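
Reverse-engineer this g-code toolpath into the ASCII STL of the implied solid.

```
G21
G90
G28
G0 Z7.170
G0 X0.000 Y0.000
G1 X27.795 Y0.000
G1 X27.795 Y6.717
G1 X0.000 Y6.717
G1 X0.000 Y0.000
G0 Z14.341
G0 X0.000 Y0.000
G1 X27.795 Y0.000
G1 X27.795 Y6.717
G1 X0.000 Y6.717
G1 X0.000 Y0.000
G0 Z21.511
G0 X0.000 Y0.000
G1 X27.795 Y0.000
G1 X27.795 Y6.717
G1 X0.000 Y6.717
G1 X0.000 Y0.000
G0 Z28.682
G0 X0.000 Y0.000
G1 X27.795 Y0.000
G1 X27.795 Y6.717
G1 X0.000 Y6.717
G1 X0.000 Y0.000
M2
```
solid part
  facet normal 0.0000 0.0000 -1.0000
    outer loop
      vertex 27.795 6.717 0.000
      vertex 27.795 0.000 0.000
      vertex 0.000 0.000 0.000
    endloop
  endfacet
  facet normal 0.0000 0.0000 -1.0000
    outer loop
      vertex 0.000 6.717 0.000
      vertex 27.795 6.717 0.000
      vertex 0.000 0.000 0.000
    endloop
  endfacet
  facet normal 0.0000 0.0000 1.0000
    outer loop
      vertex 0.000 0.000 28.682
      vertex 27.795 0.000 28.682
      vertex 27.795 6.717 28.682
    endloop
  endfacet
  facet normal 0.0000 0.0000 1.0000
    outer loop
      vertex 0.000 0.000 28.682
      vertex 27.795 6.717 28.682
      vertex 0.000 6.717 28.682
    endloop
  endfacet
  facet normal 0.0000 -1.0000 0.0000
    outer loop
      vertex 0.000 0.000 0.000
      vertex 27.795 0.000 0.000
      vertex 27.795 0.000 28.682
    endloop
  endfacet
  facet normal 0.0000 -1.0000 0.0000
    outer loop
      vertex 0.000 0.000 0.000
      vertex 27.795 0.000 28.682
      vertex 0.000 0.000 28.682
    endloop
  endfacet
  facet normal 0.0000 1.0000 0.0000
    outer loop
      vertex 27.795 6.717 28.682
      vertex 27.795 6.717 0.000
      vertex 0.000 6.717 0.000
    endloop
  endfacet
  facet normal 0.0000 1.0000 0.0000
    outer loop
      vertex 0.000 6.717 28.682
      vertex 27.795 6.717 28.682
      vertex 0.000 6.717 0.000
    endloop
  endfacet
  facet normal -1.0000 0.0000 0.0000
    outer loop
      vertex 0.000 6.717 28.682
      vertex 0.000 6.717 0.000
      vertex 0.000 0.000 0.000
    endloop
  endfacet
  facet normal -1.0000 0.0000 0.0000
    outer loop
      vertex 0.000 0.000 28.682
      vertex 0.000 6.717 28.682
      vertex 0.000 0.000 0.000
    endloop
  endfacet
  facet normal 1.0000 0.0000 0.0000
    outer loop
      vertex 27.795 0.000 0.000
      vertex 27.795 6.717 0.000
      vertex 27.795 6.717 28.682
    endloop
  endfacet
  facet normal 1.0000 0.0000 0.0000
    outer loop
      vertex 27.795 0.000 0.000
      vertex 27.795 6.717 28.682
      vertex 27.795 0.000 28.682
    endloop
  endfacet
endsolid part

The G0 Z moves step by Δz≈7.170 mm. Every layer's G1 loop is the same polygon, so the solid is a straight extrusion of it from z=0 to z≈28.7. Closing with flat bottom and top caps and triangulating gives 12 facets — a rectangular box, roughly 27.8 × 6.72 mm footprint and 28.7 mm tall.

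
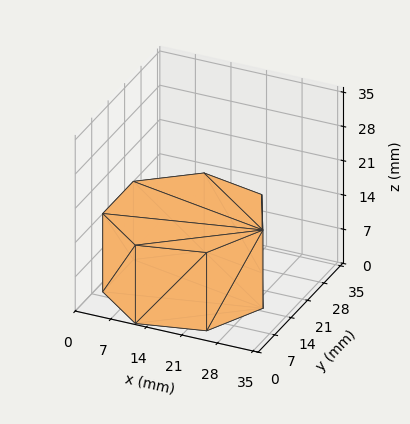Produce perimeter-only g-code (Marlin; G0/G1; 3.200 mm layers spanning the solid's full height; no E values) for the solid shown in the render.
Reading the render: the shape is a regular 7-sided prism (a cylinder approximated with 7 flat sides), circumscribed radius ≈ 15 mm, height ≈ 16 mm (dimensions read to the nearest mm from the axis ticks). For the g-code, the solid's height is divided into equal slices at the stated Δz and each level perimeter traced with G1 moves after a G0 lift.

; perimeter-only toolpath
G21 ; units = mm
G90 ; absolute positioning
G28 ; home
; layer 1
G0 Z3.200
G0 X30.000 Y15.000
G1 X24.352 Y26.727
G1 X11.662 Y29.624
G1 X1.485 Y21.508
G1 X1.485 Y8.492
G1 X11.662 Y0.376
G1 X24.352 Y3.273
G1 X30.000 Y15.000
; layer 2
G0 Z6.400
G0 X30.000 Y15.000
G1 X24.352 Y26.727
G1 X11.662 Y29.624
G1 X1.485 Y21.508
G1 X1.485 Y8.492
G1 X11.662 Y0.376
G1 X24.352 Y3.273
G1 X30.000 Y15.000
; layer 3
G0 Z9.600
G0 X30.000 Y15.000
G1 X24.352 Y26.727
G1 X11.662 Y29.624
G1 X1.485 Y21.508
G1 X1.485 Y8.492
G1 X11.662 Y0.376
G1 X24.352 Y3.273
G1 X30.000 Y15.000
; layer 4
G0 Z12.800
G0 X30.000 Y15.000
G1 X24.352 Y26.727
G1 X11.662 Y29.624
G1 X1.485 Y21.508
G1 X1.485 Y8.492
G1 X11.662 Y0.376
G1 X24.352 Y3.273
G1 X30.000 Y15.000
; layer 5
G0 Z16.000
G0 X30.000 Y15.000
G1 X24.352 Y26.727
G1 X11.662 Y29.624
G1 X1.485 Y21.508
G1 X1.485 Y8.492
G1 X11.662 Y0.376
G1 X24.352 Y3.273
G1 X30.000 Y15.000
M2 ; end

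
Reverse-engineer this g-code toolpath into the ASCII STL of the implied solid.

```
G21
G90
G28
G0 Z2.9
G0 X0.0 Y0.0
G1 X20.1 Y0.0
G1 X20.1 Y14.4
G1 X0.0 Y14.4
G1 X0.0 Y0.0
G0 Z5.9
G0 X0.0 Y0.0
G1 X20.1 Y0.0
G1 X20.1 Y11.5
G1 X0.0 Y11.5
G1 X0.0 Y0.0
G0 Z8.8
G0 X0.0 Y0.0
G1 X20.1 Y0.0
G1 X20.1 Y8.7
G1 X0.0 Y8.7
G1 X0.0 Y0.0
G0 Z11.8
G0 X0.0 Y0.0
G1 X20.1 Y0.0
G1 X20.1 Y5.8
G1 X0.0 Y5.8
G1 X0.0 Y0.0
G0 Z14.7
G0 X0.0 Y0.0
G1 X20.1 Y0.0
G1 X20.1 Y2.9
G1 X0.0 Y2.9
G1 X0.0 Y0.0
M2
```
solid part
  facet normal 0.0000 0.0000 -1.0000
    outer loop
      vertex 20.1 17.3 0.0
      vertex 20.1 0.0 0.0
      vertex 0.0 0.0 0.0
    endloop
  endfacet
  facet normal 0.0000 0.0000 -1.0000
    outer loop
      vertex 0.0 17.3 0.0
      vertex 20.1 17.3 0.0
      vertex 0.0 0.0 0.0
    endloop
  endfacet
  facet normal 0.0000 -1.0000 0.0000
    outer loop
      vertex 0.0 0.0 0.0
      vertex 20.1 0.0 0.0
      vertex 20.1 0.0 17.7
    endloop
  endfacet
  facet normal 0.0000 -1.0000 0.0000
    outer loop
      vertex 0.0 0.0 0.0
      vertex 20.1 0.0 17.7
      vertex 0.0 0.0 17.7
    endloop
  endfacet
  facet normal 0.0000 0.7151 0.6990
    outer loop
      vertex 0.0 0.0 17.7
      vertex 20.1 0.0 17.7
      vertex 20.1 17.3 0.0
    endloop
  endfacet
  facet normal 0.0000 0.7151 0.6990
    outer loop
      vertex 0.0 0.0 17.7
      vertex 20.1 17.3 0.0
      vertex 0.0 17.3 0.0
    endloop
  endfacet
  facet normal -1.0000 0.0000 0.0000
    outer loop
      vertex 0.0 0.0 17.7
      vertex 0.0 17.3 0.0
      vertex 0.0 0.0 0.0
    endloop
  endfacet
  facet normal 1.0000 0.0000 0.0000
    outer loop
      vertex 20.1 0.0 0.0
      vertex 20.1 17.3 0.0
      vertex 20.1 0.0 17.7
    endloop
  endfacet
endsolid part

The G0 Z moves step by Δz≈2.9 mm. The G1 loops shrink linearly with z, so the solid tapers from its base footprint up to z≈17.7. Closing with a flat bottom cap and the tapered top and triangulating gives 8 facets — a wedge (ramp): 20.1 × 17.3 mm base, rising to 17.7 mm along the y=0 edge and sloping linearly to z=0 at y=17.3.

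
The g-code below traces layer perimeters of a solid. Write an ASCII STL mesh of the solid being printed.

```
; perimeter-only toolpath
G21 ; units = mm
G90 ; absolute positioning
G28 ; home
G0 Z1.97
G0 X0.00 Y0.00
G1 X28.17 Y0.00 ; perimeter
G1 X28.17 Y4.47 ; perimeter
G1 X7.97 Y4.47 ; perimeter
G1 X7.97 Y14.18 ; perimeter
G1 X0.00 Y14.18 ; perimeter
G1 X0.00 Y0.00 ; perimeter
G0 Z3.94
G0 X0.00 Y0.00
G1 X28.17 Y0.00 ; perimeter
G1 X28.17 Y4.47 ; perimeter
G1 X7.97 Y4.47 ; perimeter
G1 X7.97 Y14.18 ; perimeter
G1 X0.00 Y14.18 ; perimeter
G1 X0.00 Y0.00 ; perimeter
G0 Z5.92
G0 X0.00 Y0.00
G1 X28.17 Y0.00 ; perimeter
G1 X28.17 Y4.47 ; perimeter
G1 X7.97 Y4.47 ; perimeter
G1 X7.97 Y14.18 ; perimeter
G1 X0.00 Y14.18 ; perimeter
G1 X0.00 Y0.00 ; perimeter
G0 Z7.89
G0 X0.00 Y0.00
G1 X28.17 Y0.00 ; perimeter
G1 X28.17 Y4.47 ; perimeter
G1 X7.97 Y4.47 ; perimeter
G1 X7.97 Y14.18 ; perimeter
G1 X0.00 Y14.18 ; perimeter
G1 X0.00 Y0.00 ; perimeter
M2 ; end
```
solid part
  facet normal 0.0000 0.0000 -1.0000
    outer loop
      vertex 28.17 4.47 0.00
      vertex 28.17 0.00 0.00
      vertex 0.00 0.00 0.00
    endloop
  endfacet
  facet normal 0.0000 0.0000 -1.0000
    outer loop
      vertex 7.97 4.47 0.00
      vertex 28.17 4.47 0.00
      vertex 0.00 0.00 0.00
    endloop
  endfacet
  facet normal 0.0000 0.0000 -1.0000
    outer loop
      vertex 7.97 14.18 0.00
      vertex 7.97 4.47 0.00
      vertex 0.00 0.00 0.00
    endloop
  endfacet
  facet normal 0.0000 0.0000 -1.0000
    outer loop
      vertex 0.00 14.18 0.00
      vertex 7.97 14.18 0.00
      vertex 0.00 0.00 0.00
    endloop
  endfacet
  facet normal 0.0000 0.0000 1.0000
    outer loop
      vertex 0.00 0.00 7.89
      vertex 28.17 0.00 7.89
      vertex 28.17 4.47 7.89
    endloop
  endfacet
  facet normal 0.0000 0.0000 1.0000
    outer loop
      vertex 0.00 0.00 7.89
      vertex 28.17 4.47 7.89
      vertex 7.97 4.47 7.89
    endloop
  endfacet
  facet normal 0.0000 0.0000 1.0000
    outer loop
      vertex 0.00 0.00 7.89
      vertex 7.97 4.47 7.89
      vertex 7.97 14.18 7.89
    endloop
  endfacet
  facet normal 0.0000 0.0000 1.0000
    outer loop
      vertex 0.00 0.00 7.89
      vertex 7.97 14.18 7.89
      vertex 0.00 14.18 7.89
    endloop
  endfacet
  facet normal 0.0000 -1.0000 0.0000
    outer loop
      vertex 0.00 0.00 0.00
      vertex 28.17 0.00 0.00
      vertex 28.17 0.00 7.89
    endloop
  endfacet
  facet normal 0.0000 -1.0000 0.0000
    outer loop
      vertex 0.00 0.00 0.00
      vertex 28.17 0.00 7.89
      vertex 0.00 0.00 7.89
    endloop
  endfacet
  facet normal 1.0000 0.0000 0.0000
    outer loop
      vertex 28.17 0.00 0.00
      vertex 28.17 4.47 0.00
      vertex 28.17 4.47 7.89
    endloop
  endfacet
  facet normal 1.0000 0.0000 0.0000
    outer loop
      vertex 28.17 0.00 0.00
      vertex 28.17 4.47 7.89
      vertex 28.17 0.00 7.89
    endloop
  endfacet
  facet normal 0.0000 1.0000 0.0000
    outer loop
      vertex 28.17 4.47 0.00
      vertex 7.97 4.47 0.00
      vertex 7.97 4.47 7.89
    endloop
  endfacet
  facet normal 0.0000 1.0000 0.0000
    outer loop
      vertex 28.17 4.47 0.00
      vertex 7.97 4.47 7.89
      vertex 28.17 4.47 7.89
    endloop
  endfacet
  facet normal 1.0000 0.0000 0.0000
    outer loop
      vertex 7.97 4.47 0.00
      vertex 7.97 14.18 0.00
      vertex 7.97 14.18 7.89
    endloop
  endfacet
  facet normal 1.0000 0.0000 0.0000
    outer loop
      vertex 7.97 4.47 0.00
      vertex 7.97 14.18 7.89
      vertex 7.97 4.47 7.89
    endloop
  endfacet
  facet normal 0.0000 1.0000 0.0000
    outer loop
      vertex 7.97 14.18 0.00
      vertex 0.00 14.18 0.00
      vertex 0.00 14.18 7.89
    endloop
  endfacet
  facet normal 0.0000 1.0000 0.0000
    outer loop
      vertex 7.97 14.18 0.00
      vertex 0.00 14.18 7.89
      vertex 7.97 14.18 7.89
    endloop
  endfacet
  facet normal -1.0000 0.0000 0.0000
    outer loop
      vertex 0.00 14.18 0.00
      vertex 0.00 0.00 0.00
      vertex 0.00 0.00 7.89
    endloop
  endfacet
  facet normal -1.0000 0.0000 0.0000
    outer loop
      vertex 0.00 14.18 0.00
      vertex 0.00 0.00 7.89
      vertex 0.00 14.18 7.89
    endloop
  endfacet
endsolid part

The G0 Z moves step by Δz≈1.97 mm. Every layer's G1 loop is the same polygon, so the solid is a straight extrusion of it from z=0 to z≈7.89. Closing with flat bottom and top caps and triangulating gives 20 facets — an L-shaped prism: outer 28.2 × 14.2 mm, arm thicknesses ≈ 4.47 mm (horizontal) and 7.97 mm (vertical), extruded 7.89 mm in z.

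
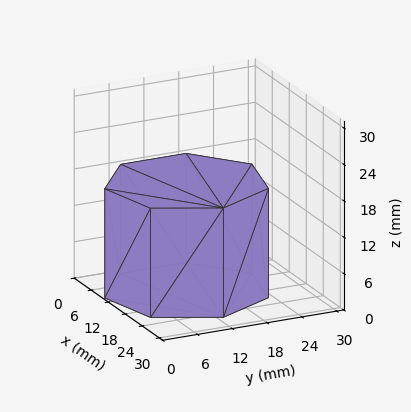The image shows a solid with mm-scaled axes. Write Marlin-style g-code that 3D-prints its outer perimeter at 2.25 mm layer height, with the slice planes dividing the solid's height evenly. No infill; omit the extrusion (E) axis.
Reading the render: the shape is a regular 7-sided prism (a cylinder approximated with 7 flat sides), circumscribed radius ≈ 13 mm, height ≈ 18 mm (dimensions read to the nearest mm from the axis ticks). For the g-code, the solid's height is divided into equal slices at the stated Δz and each level perimeter traced with G1 moves after a G0 lift.

; perimeter-only toolpath
G21 ; units = mm
G90 ; absolute positioning
G28 ; home
; layer 1
G0 Z2.25
G0 X26.00 Y13.00
G1 X21.11 Y23.16
G1 X10.11 Y25.67
G1 X1.29 Y18.64
G1 X1.29 Y7.36
G1 X10.11 Y0.33
G1 X21.11 Y2.84
G1 X26.00 Y13.00
; layer 2
G0 Z4.50
G0 X26.00 Y13.00
G1 X21.11 Y23.16
G1 X10.11 Y25.67
G1 X1.29 Y18.64
G1 X1.29 Y7.36
G1 X10.11 Y0.33
G1 X21.11 Y2.84
G1 X26.00 Y13.00
; layer 3
G0 Z6.75
G0 X26.00 Y13.00
G1 X21.11 Y23.16
G1 X10.11 Y25.67
G1 X1.29 Y18.64
G1 X1.29 Y7.36
G1 X10.11 Y0.33
G1 X21.11 Y2.84
G1 X26.00 Y13.00
; layer 4
G0 Z9.00
G0 X26.00 Y13.00
G1 X21.11 Y23.16
G1 X10.11 Y25.67
G1 X1.29 Y18.64
G1 X1.29 Y7.36
G1 X10.11 Y0.33
G1 X21.11 Y2.84
G1 X26.00 Y13.00
; layer 5
G0 Z11.25
G0 X26.00 Y13.00
G1 X21.11 Y23.16
G1 X10.11 Y25.67
G1 X1.29 Y18.64
G1 X1.29 Y7.36
G1 X10.11 Y0.33
G1 X21.11 Y2.84
G1 X26.00 Y13.00
; layer 6
G0 Z13.50
G0 X26.00 Y13.00
G1 X21.11 Y23.16
G1 X10.11 Y25.67
G1 X1.29 Y18.64
G1 X1.29 Y7.36
G1 X10.11 Y0.33
G1 X21.11 Y2.84
G1 X26.00 Y13.00
; layer 7
G0 Z15.75
G0 X26.00 Y13.00
G1 X21.11 Y23.16
G1 X10.11 Y25.67
G1 X1.29 Y18.64
G1 X1.29 Y7.36
G1 X10.11 Y0.33
G1 X21.11 Y2.84
G1 X26.00 Y13.00
; layer 8
G0 Z18.00
G0 X26.00 Y13.00
G1 X21.11 Y23.16
G1 X10.11 Y25.67
G1 X1.29 Y18.64
G1 X1.29 Y7.36
G1 X10.11 Y0.33
G1 X21.11 Y2.84
G1 X26.00 Y13.00
M2 ; end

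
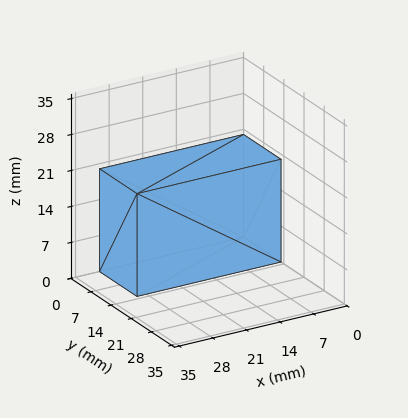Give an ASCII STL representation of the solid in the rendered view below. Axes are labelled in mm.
Reading the render: the shape is a rectangular box, roughly 30 × 13 mm footprint and 20 mm tall (dimensions read to the nearest mm from the axis ticks). For the STL, each face is triangulated and given an outward normal.

solid part
  facet normal 0.0000 0.0000 -1.0000
    outer loop
      vertex 30.0 13.0 0.0
      vertex 30.0 0.0 0.0
      vertex 0.0 0.0 0.0
    endloop
  endfacet
  facet normal 0.0000 0.0000 -1.0000
    outer loop
      vertex 0.0 13.0 0.0
      vertex 30.0 13.0 0.0
      vertex 0.0 0.0 0.0
    endloop
  endfacet
  facet normal 0.0000 0.0000 1.0000
    outer loop
      vertex 0.0 0.0 20.0
      vertex 30.0 0.0 20.0
      vertex 30.0 13.0 20.0
    endloop
  endfacet
  facet normal 0.0000 0.0000 1.0000
    outer loop
      vertex 0.0 0.0 20.0
      vertex 30.0 13.0 20.0
      vertex 0.0 13.0 20.0
    endloop
  endfacet
  facet normal 0.0000 -1.0000 0.0000
    outer loop
      vertex 0.0 0.0 0.0
      vertex 30.0 0.0 0.0
      vertex 30.0 0.0 20.0
    endloop
  endfacet
  facet normal 0.0000 -1.0000 0.0000
    outer loop
      vertex 0.0 0.0 0.0
      vertex 30.0 0.0 20.0
      vertex 0.0 0.0 20.0
    endloop
  endfacet
  facet normal 0.0000 1.0000 0.0000
    outer loop
      vertex 30.0 13.0 20.0
      vertex 30.0 13.0 0.0
      vertex 0.0 13.0 0.0
    endloop
  endfacet
  facet normal 0.0000 1.0000 0.0000
    outer loop
      vertex 0.0 13.0 20.0
      vertex 30.0 13.0 20.0
      vertex 0.0 13.0 0.0
    endloop
  endfacet
  facet normal -1.0000 0.0000 0.0000
    outer loop
      vertex 0.0 13.0 20.0
      vertex 0.0 13.0 0.0
      vertex 0.0 0.0 0.0
    endloop
  endfacet
  facet normal -1.0000 0.0000 0.0000
    outer loop
      vertex 0.0 0.0 20.0
      vertex 0.0 13.0 20.0
      vertex 0.0 0.0 0.0
    endloop
  endfacet
  facet normal 1.0000 0.0000 0.0000
    outer loop
      vertex 30.0 0.0 0.0
      vertex 30.0 13.0 0.0
      vertex 30.0 13.0 20.0
    endloop
  endfacet
  facet normal 1.0000 0.0000 0.0000
    outer loop
      vertex 30.0 0.0 0.0
      vertex 30.0 13.0 20.0
      vertex 30.0 0.0 20.0
    endloop
  endfacet
endsolid part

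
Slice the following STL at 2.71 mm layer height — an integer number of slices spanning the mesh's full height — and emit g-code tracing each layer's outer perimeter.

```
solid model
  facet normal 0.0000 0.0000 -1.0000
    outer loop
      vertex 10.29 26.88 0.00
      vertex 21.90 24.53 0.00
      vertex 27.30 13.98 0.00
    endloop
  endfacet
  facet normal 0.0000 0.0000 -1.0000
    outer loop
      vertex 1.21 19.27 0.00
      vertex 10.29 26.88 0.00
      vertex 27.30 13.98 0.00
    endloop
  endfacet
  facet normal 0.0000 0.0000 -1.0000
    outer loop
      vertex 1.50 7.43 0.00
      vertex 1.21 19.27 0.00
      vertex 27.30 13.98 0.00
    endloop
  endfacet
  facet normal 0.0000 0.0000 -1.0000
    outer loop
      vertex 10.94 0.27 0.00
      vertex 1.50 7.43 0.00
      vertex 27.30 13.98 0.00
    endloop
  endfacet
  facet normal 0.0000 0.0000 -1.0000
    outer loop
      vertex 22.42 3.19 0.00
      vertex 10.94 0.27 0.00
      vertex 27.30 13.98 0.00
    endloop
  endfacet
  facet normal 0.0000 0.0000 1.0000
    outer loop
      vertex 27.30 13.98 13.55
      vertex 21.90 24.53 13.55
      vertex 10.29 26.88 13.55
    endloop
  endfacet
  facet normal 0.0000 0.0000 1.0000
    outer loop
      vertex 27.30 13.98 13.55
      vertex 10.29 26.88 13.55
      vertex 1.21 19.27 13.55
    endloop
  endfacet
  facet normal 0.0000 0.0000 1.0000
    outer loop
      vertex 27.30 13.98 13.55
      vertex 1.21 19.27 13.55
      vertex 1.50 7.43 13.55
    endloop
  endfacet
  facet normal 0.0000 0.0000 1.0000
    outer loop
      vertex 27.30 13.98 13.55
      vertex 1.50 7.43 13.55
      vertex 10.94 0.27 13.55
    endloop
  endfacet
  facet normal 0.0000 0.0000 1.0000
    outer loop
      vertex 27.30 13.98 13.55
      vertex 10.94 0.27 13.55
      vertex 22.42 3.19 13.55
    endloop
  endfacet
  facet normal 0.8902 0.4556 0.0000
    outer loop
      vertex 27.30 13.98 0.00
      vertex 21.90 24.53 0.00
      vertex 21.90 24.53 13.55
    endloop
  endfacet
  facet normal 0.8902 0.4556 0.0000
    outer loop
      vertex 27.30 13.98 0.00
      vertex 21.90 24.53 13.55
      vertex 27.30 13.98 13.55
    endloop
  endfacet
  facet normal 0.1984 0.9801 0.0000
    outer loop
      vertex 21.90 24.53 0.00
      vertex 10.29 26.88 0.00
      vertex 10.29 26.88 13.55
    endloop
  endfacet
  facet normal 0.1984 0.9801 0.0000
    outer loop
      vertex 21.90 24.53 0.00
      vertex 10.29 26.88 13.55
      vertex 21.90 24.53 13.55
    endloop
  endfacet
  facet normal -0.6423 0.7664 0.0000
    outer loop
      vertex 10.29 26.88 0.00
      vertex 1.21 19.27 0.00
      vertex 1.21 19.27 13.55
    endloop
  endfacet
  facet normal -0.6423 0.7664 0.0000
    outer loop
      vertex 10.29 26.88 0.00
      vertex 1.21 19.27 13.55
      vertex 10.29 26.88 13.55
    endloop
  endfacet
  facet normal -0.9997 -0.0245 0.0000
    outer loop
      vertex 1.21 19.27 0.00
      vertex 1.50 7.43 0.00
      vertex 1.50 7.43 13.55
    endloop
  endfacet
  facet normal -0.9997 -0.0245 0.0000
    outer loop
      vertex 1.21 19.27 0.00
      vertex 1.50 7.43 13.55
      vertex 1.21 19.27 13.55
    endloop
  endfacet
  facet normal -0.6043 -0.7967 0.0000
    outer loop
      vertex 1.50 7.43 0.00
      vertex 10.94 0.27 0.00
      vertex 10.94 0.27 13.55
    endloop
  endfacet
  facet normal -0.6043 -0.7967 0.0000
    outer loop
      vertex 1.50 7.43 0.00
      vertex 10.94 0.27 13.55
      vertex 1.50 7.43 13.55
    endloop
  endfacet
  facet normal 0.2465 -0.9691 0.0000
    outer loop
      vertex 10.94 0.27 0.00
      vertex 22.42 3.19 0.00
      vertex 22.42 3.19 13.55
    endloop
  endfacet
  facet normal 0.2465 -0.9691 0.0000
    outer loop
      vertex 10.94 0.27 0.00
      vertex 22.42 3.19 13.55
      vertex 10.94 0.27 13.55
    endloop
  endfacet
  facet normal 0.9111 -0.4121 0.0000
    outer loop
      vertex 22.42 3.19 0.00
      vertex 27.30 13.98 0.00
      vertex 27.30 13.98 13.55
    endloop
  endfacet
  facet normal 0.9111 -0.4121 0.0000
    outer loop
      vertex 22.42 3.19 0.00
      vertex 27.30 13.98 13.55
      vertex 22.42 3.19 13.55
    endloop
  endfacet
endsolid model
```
; perimeter-only toolpath
G21 ; units = mm
G90 ; absolute positioning
G28 ; home
; layer 1
G0 Z2.71
G0 X27.30 Y13.98
G1 X21.90 Y24.53
G1 X10.29 Y26.88
G1 X1.21 Y19.27
G1 X1.50 Y7.43
G1 X10.94 Y0.27
G1 X22.42 Y3.19
G1 X27.30 Y13.98
; layer 2
G0 Z5.42
G0 X27.30 Y13.98
G1 X21.90 Y24.53
G1 X10.29 Y26.88
G1 X1.21 Y19.27
G1 X1.50 Y7.43
G1 X10.94 Y0.27
G1 X22.42 Y3.19
G1 X27.30 Y13.98
; layer 3
G0 Z8.13
G0 X27.30 Y13.98
G1 X21.90 Y24.53
G1 X10.29 Y26.88
G1 X1.21 Y19.27
G1 X1.50 Y7.43
G1 X10.94 Y0.27
G1 X22.42 Y3.19
G1 X27.30 Y13.98
; layer 4
G0 Z10.84
G0 X27.30 Y13.98
G1 X21.90 Y24.53
G1 X10.29 Y26.88
G1 X1.21 Y19.27
G1 X1.50 Y7.43
G1 X10.94 Y0.27
G1 X22.42 Y3.19
G1 X27.30 Y13.98
; layer 5
G0 Z13.55
G0 X27.30 Y13.98
G1 X21.90 Y24.53
G1 X10.29 Y26.88
G1 X1.21 Y19.27
G1 X1.50 Y7.43
G1 X10.94 Y0.27
G1 X22.42 Y3.19
G1 X27.30 Y13.98
M2 ; end

The solid is a regular 7-sided prism (a cylinder approximated with 7 flat sides), circumscribed radius ≈ 13.7 mm, height ≈ 13.6 mm. Slicing at Δz = 2.71 mm — 5 equal slices spanning the solid's height, so layer i sits at z = i·h/5 — gives 5 non-empty perimeters. Each is a 7-segment closed polygon; G0 lifts to the layer z and rapids to the start vertex, then G1 traces the edges.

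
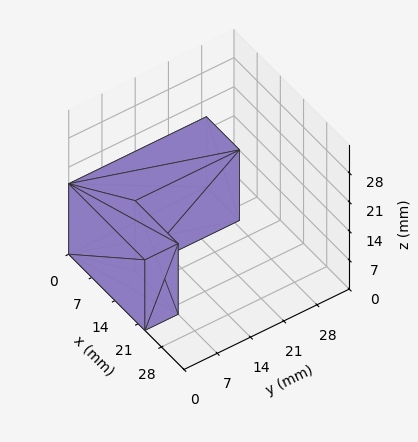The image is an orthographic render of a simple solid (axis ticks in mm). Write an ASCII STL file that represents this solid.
Reading the render: the shape is an L-shaped prism: outer 23 × 29 mm, arm thicknesses ≈ 7 mm (horizontal) and 10 mm (vertical), extruded 17 mm in z (dimensions read to the nearest mm from the axis ticks). For the STL, each face is triangulated and given an outward normal.

solid part
  facet normal 0.0000 0.0000 -1.0000
    outer loop
      vertex 23.00 7.00 0.00
      vertex 23.00 0.00 0.00
      vertex 0.00 0.00 0.00
    endloop
  endfacet
  facet normal 0.0000 0.0000 -1.0000
    outer loop
      vertex 10.00 7.00 0.00
      vertex 23.00 7.00 0.00
      vertex 0.00 0.00 0.00
    endloop
  endfacet
  facet normal 0.0000 0.0000 -1.0000
    outer loop
      vertex 10.00 29.00 0.00
      vertex 10.00 7.00 0.00
      vertex 0.00 0.00 0.00
    endloop
  endfacet
  facet normal 0.0000 0.0000 -1.0000
    outer loop
      vertex 0.00 29.00 0.00
      vertex 10.00 29.00 0.00
      vertex 0.00 0.00 0.00
    endloop
  endfacet
  facet normal 0.0000 0.0000 1.0000
    outer loop
      vertex 0.00 0.00 17.00
      vertex 23.00 0.00 17.00
      vertex 23.00 7.00 17.00
    endloop
  endfacet
  facet normal 0.0000 0.0000 1.0000
    outer loop
      vertex 0.00 0.00 17.00
      vertex 23.00 7.00 17.00
      vertex 10.00 7.00 17.00
    endloop
  endfacet
  facet normal 0.0000 0.0000 1.0000
    outer loop
      vertex 0.00 0.00 17.00
      vertex 10.00 7.00 17.00
      vertex 10.00 29.00 17.00
    endloop
  endfacet
  facet normal 0.0000 0.0000 1.0000
    outer loop
      vertex 0.00 0.00 17.00
      vertex 10.00 29.00 17.00
      vertex 0.00 29.00 17.00
    endloop
  endfacet
  facet normal 0.0000 -1.0000 0.0000
    outer loop
      vertex 0.00 0.00 0.00
      vertex 23.00 0.00 0.00
      vertex 23.00 0.00 17.00
    endloop
  endfacet
  facet normal 0.0000 -1.0000 0.0000
    outer loop
      vertex 0.00 0.00 0.00
      vertex 23.00 0.00 17.00
      vertex 0.00 0.00 17.00
    endloop
  endfacet
  facet normal 1.0000 0.0000 0.0000
    outer loop
      vertex 23.00 0.00 0.00
      vertex 23.00 7.00 0.00
      vertex 23.00 7.00 17.00
    endloop
  endfacet
  facet normal 1.0000 0.0000 0.0000
    outer loop
      vertex 23.00 0.00 0.00
      vertex 23.00 7.00 17.00
      vertex 23.00 0.00 17.00
    endloop
  endfacet
  facet normal 0.0000 1.0000 0.0000
    outer loop
      vertex 23.00 7.00 0.00
      vertex 10.00 7.00 0.00
      vertex 10.00 7.00 17.00
    endloop
  endfacet
  facet normal 0.0000 1.0000 0.0000
    outer loop
      vertex 23.00 7.00 0.00
      vertex 10.00 7.00 17.00
      vertex 23.00 7.00 17.00
    endloop
  endfacet
  facet normal 1.0000 0.0000 0.0000
    outer loop
      vertex 10.00 7.00 0.00
      vertex 10.00 29.00 0.00
      vertex 10.00 29.00 17.00
    endloop
  endfacet
  facet normal 1.0000 0.0000 0.0000
    outer loop
      vertex 10.00 7.00 0.00
      vertex 10.00 29.00 17.00
      vertex 10.00 7.00 17.00
    endloop
  endfacet
  facet normal 0.0000 1.0000 0.0000
    outer loop
      vertex 10.00 29.00 0.00
      vertex 0.00 29.00 0.00
      vertex 0.00 29.00 17.00
    endloop
  endfacet
  facet normal 0.0000 1.0000 0.0000
    outer loop
      vertex 10.00 29.00 0.00
      vertex 0.00 29.00 17.00
      vertex 10.00 29.00 17.00
    endloop
  endfacet
  facet normal -1.0000 0.0000 0.0000
    outer loop
      vertex 0.00 29.00 0.00
      vertex 0.00 0.00 0.00
      vertex 0.00 0.00 17.00
    endloop
  endfacet
  facet normal -1.0000 0.0000 0.0000
    outer loop
      vertex 0.00 29.00 0.00
      vertex 0.00 0.00 17.00
      vertex 0.00 29.00 17.00
    endloop
  endfacet
endsolid part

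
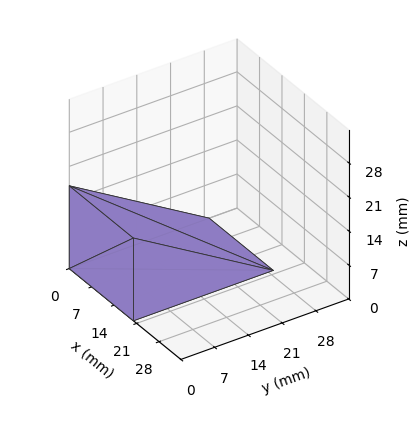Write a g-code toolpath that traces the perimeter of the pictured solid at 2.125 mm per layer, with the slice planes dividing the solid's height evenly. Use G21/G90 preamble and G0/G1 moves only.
Reading the render: the shape is a wedge (ramp): 20 × 29 mm base, rising to 17 mm along the y=0 edge and sloping linearly to z=0 at y=29 (dimensions read to the nearest mm from the axis ticks). For the g-code, the solid's height is divided into equal slices at the stated Δz and each level perimeter traced with G1 moves after a G0 lift.

; perimeter-only toolpath
G21 ; units = mm
G90 ; absolute positioning
G28 ; home
; layer 1
G0 Z2.125
G0 X0.000 Y0.000
G1 X20.000 Y0.000
G1 X20.000 Y25.375
G1 X0.000 Y25.375
G1 X0.000 Y0.000
; layer 2
G0 Z4.250
G0 X0.000 Y0.000
G1 X20.000 Y0.000
G1 X20.000 Y21.750
G1 X0.000 Y21.750
G1 X0.000 Y0.000
; layer 3
G0 Z6.375
G0 X0.000 Y0.000
G1 X20.000 Y0.000
G1 X20.000 Y18.125
G1 X0.000 Y18.125
G1 X0.000 Y0.000
; layer 4
G0 Z8.500
G0 X0.000 Y0.000
G1 X20.000 Y0.000
G1 X20.000 Y14.500
G1 X0.000 Y14.500
G1 X0.000 Y0.000
; layer 5
G0 Z10.625
G0 X0.000 Y0.000
G1 X20.000 Y0.000
G1 X20.000 Y10.875
G1 X0.000 Y10.875
G1 X0.000 Y0.000
; layer 6
G0 Z12.750
G0 X0.000 Y0.000
G1 X20.000 Y0.000
G1 X20.000 Y7.250
G1 X0.000 Y7.250
G1 X0.000 Y0.000
; layer 7
G0 Z14.875
G0 X0.000 Y0.000
G1 X20.000 Y0.000
G1 X20.000 Y3.625
G1 X0.000 Y3.625
G1 X0.000 Y0.000
M2 ; end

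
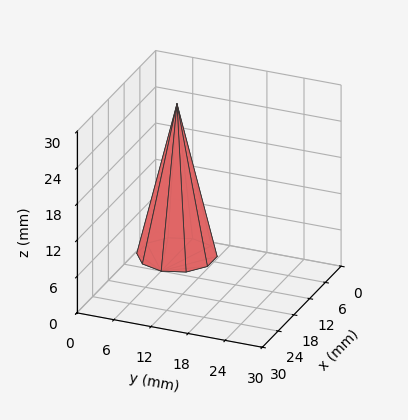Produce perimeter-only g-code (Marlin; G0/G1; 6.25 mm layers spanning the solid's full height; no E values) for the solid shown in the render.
Reading the render: the shape is a regular 10-sided pyramid, base circumscribed radius ≈ 6 mm, apex at z ≈ 25 mm (dimensions read to the nearest mm from the axis ticks). For the g-code, the solid's height is divided into equal slices at the stated Δz and each level perimeter traced with G1 moves after a G0 lift.

; perimeter-only toolpath
G21 ; units = mm
G90 ; absolute positioning
G28 ; home
; layer 1
G0 Z6.25
G0 X10.50 Y6.00
G1 X9.64 Y8.65
G1 X7.39 Y10.28
G1 X4.61 Y10.28
G1 X2.36 Y8.65
G1 X1.50 Y6.00
G1 X2.36 Y3.35
G1 X4.61 Y1.72
G1 X7.39 Y1.72
G1 X9.64 Y3.35
G1 X10.50 Y6.00
; layer 2
G0 Z12.50
G0 X9.00 Y6.00
G1 X8.43 Y7.76
G1 X6.92 Y8.86
G1 X5.08 Y8.86
G1 X3.58 Y7.76
G1 X3.00 Y6.00
G1 X3.58 Y4.24
G1 X5.08 Y3.15
G1 X6.92 Y3.15
G1 X8.43 Y4.24
G1 X9.00 Y6.00
; layer 3
G0 Z18.75
G0 X7.50 Y6.00
G1 X7.21 Y6.88
G1 X6.46 Y7.43
G1 X5.54 Y7.43
G1 X4.79 Y6.88
G1 X4.50 Y6.00
G1 X4.79 Y5.12
G1 X5.54 Y4.57
G1 X6.46 Y4.57
G1 X7.21 Y5.12
G1 X7.50 Y6.00
M2 ; end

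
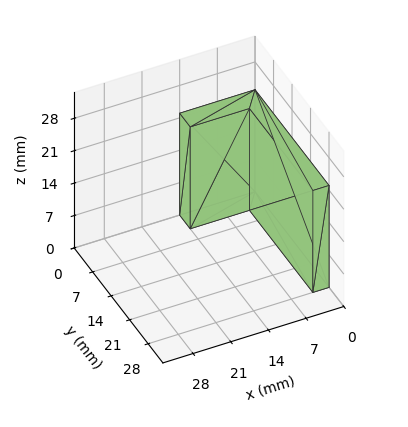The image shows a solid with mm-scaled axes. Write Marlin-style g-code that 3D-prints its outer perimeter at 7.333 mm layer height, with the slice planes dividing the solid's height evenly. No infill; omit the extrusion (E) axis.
Reading the render: the shape is an L-shaped prism: outer 14 × 28 mm, arm thicknesses ≈ 4 mm (horizontal) and 3 mm (vertical), extruded 22 mm in z (dimensions read to the nearest mm from the axis ticks). For the g-code, the solid's height is divided into equal slices at the stated Δz and each level perimeter traced with G1 moves after a G0 lift.

; perimeter-only toolpath
G21 ; units = mm
G90 ; absolute positioning
G28 ; home
; layer 1
G0 Z7.333
G0 X0.000 Y0.000
G1 X14.000 Y0.000
G1 X14.000 Y4.000
G1 X3.000 Y4.000
G1 X3.000 Y28.000
G1 X0.000 Y28.000
G1 X0.000 Y0.000
; layer 2
G0 Z14.667
G0 X0.000 Y0.000
G1 X14.000 Y0.000
G1 X14.000 Y4.000
G1 X3.000 Y4.000
G1 X3.000 Y28.000
G1 X0.000 Y28.000
G1 X0.000 Y0.000
; layer 3
G0 Z22.000
G0 X0.000 Y0.000
G1 X14.000 Y0.000
G1 X14.000 Y4.000
G1 X3.000 Y4.000
G1 X3.000 Y28.000
G1 X0.000 Y28.000
G1 X0.000 Y0.000
M2 ; end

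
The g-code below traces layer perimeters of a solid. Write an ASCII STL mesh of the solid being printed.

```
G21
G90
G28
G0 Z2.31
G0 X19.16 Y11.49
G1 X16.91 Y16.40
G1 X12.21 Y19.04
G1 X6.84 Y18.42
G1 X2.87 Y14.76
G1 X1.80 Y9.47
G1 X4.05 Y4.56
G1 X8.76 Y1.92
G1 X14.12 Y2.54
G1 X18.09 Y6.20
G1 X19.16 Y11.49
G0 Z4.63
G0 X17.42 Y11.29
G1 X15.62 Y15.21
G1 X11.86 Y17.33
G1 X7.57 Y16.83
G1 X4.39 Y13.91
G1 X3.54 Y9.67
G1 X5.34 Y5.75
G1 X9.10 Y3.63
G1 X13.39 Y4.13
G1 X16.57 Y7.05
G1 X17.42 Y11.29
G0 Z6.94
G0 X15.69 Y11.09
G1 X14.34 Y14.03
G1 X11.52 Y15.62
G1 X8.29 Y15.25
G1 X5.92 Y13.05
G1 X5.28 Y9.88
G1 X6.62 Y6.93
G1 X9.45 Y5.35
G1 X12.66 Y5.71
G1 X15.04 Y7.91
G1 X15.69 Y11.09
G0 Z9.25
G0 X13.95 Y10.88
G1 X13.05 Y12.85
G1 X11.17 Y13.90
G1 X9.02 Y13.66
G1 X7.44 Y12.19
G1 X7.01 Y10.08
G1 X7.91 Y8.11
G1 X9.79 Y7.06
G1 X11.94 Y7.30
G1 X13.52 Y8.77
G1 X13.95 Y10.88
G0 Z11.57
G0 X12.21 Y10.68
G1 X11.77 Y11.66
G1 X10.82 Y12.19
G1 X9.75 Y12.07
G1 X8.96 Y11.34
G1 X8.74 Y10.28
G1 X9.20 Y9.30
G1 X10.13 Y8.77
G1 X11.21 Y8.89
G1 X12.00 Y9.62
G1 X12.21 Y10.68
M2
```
solid part
  facet normal 0.0000 0.0000 -1.0000
    outer loop
      vertex 12.55 20.75 0.00
      vertex 18.19 17.58 0.00
      vertex 20.89 11.69 0.00
    endloop
  endfacet
  facet normal 0.0000 0.0000 -1.0000
    outer loop
      vertex 6.11 20.01 0.00
      vertex 12.55 20.75 0.00
      vertex 20.89 11.69 0.00
    endloop
  endfacet
  facet normal 0.0000 0.0000 -1.0000
    outer loop
      vertex 1.35 15.62 0.00
      vertex 6.11 20.01 0.00
      vertex 20.89 11.69 0.00
    endloop
  endfacet
  facet normal 0.0000 0.0000 -1.0000
    outer loop
      vertex 0.07 9.27 0.00
      vertex 1.35 15.62 0.00
      vertex 20.89 11.69 0.00
    endloop
  endfacet
  facet normal 0.0000 0.0000 -1.0000
    outer loop
      vertex 2.77 3.38 0.00
      vertex 0.07 9.27 0.00
      vertex 20.89 11.69 0.00
    endloop
  endfacet
  facet normal 0.0000 0.0000 -1.0000
    outer loop
      vertex 8.41 0.21 0.00
      vertex 2.77 3.38 0.00
      vertex 20.89 11.69 0.00
    endloop
  endfacet
  facet normal 0.0000 0.0000 -1.0000
    outer loop
      vertex 14.85 0.95 0.00
      vertex 8.41 0.21 0.00
      vertex 20.89 11.69 0.00
    endloop
  endfacet
  facet normal 0.0000 0.0000 -1.0000
    outer loop
      vertex 19.61 5.34 0.00
      vertex 14.85 0.95 0.00
      vertex 20.89 11.69 0.00
    endloop
  endfacet
  facet normal 0.7384 0.3385 0.5833
    outer loop
      vertex 20.89 11.69 0.00
      vertex 18.19 17.58 0.00
      vertex 10.48 10.48 13.88
    endloop
  endfacet
  facet normal 0.3980 0.7081 0.5833
    outer loop
      vertex 18.19 17.58 0.00
      vertex 12.55 20.75 0.00
      vertex 10.48 10.48 13.88
    endloop
  endfacet
  facet normal -0.0927 0.8070 0.5833
    outer loop
      vertex 12.55 20.75 0.00
      vertex 6.11 20.01 0.00
      vertex 10.48 10.48 13.88
    endloop
  endfacet
  facet normal -0.5507 0.5971 0.5833
    outer loop
      vertex 6.11 20.01 0.00
      vertex 1.35 15.62 0.00
      vertex 10.48 10.48 13.88
    endloop
  endfacet
  facet normal -0.7963 0.1605 0.5832
    outer loop
      vertex 1.35 15.62 0.00
      vertex 0.07 9.27 0.00
      vertex 10.48 10.48 13.88
    endloop
  endfacet
  facet normal -0.7384 -0.3385 0.5833
    outer loop
      vertex 0.07 9.27 0.00
      vertex 2.77 3.38 0.00
      vertex 10.48 10.48 13.88
    endloop
  endfacet
  facet normal -0.3980 -0.7081 0.5833
    outer loop
      vertex 2.77 3.38 0.00
      vertex 8.41 0.21 0.00
      vertex 10.48 10.48 13.88
    endloop
  endfacet
  facet normal 0.0927 -0.8070 0.5833
    outer loop
      vertex 8.41 0.21 0.00
      vertex 14.85 0.95 0.00
      vertex 10.48 10.48 13.88
    endloop
  endfacet
  facet normal 0.5507 -0.5971 0.5833
    outer loop
      vertex 14.85 0.95 0.00
      vertex 19.61 5.34 0.00
      vertex 10.48 10.48 13.88
    endloop
  endfacet
  facet normal 0.7963 -0.1605 0.5832
    outer loop
      vertex 19.61 5.34 0.00
      vertex 20.89 11.69 0.00
      vertex 10.48 10.48 13.88
    endloop
  endfacet
endsolid part

The G0 Z moves step by Δz≈2.31 mm. The G1 loops shrink linearly with z, so the solid tapers from its base footprint up to z≈13.9. Closing with a flat bottom cap and the tapered top and triangulating gives 18 facets — a regular 10-sided pyramid, base circumscribed radius ≈ 10.5 mm, apex at z ≈ 13.9 mm.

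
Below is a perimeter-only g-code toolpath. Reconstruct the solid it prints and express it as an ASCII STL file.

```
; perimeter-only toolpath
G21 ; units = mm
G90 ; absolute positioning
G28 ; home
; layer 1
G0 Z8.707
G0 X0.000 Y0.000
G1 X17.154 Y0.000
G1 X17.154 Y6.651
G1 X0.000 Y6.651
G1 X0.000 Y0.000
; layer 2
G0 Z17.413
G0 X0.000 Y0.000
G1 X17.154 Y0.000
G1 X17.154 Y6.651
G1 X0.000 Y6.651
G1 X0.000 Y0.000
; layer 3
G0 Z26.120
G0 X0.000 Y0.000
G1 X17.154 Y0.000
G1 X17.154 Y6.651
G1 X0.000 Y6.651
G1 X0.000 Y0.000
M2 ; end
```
solid part
  facet normal 0.0000 0.0000 -1.0000
    outer loop
      vertex 17.154 6.651 0.000
      vertex 17.154 0.000 0.000
      vertex 0.000 0.000 0.000
    endloop
  endfacet
  facet normal 0.0000 0.0000 -1.0000
    outer loop
      vertex 0.000 6.651 0.000
      vertex 17.154 6.651 0.000
      vertex 0.000 0.000 0.000
    endloop
  endfacet
  facet normal 0.0000 0.0000 1.0000
    outer loop
      vertex 0.000 0.000 26.120
      vertex 17.154 0.000 26.120
      vertex 17.154 6.651 26.120
    endloop
  endfacet
  facet normal 0.0000 0.0000 1.0000
    outer loop
      vertex 0.000 0.000 26.120
      vertex 17.154 6.651 26.120
      vertex 0.000 6.651 26.120
    endloop
  endfacet
  facet normal 0.0000 -1.0000 0.0000
    outer loop
      vertex 0.000 0.000 0.000
      vertex 17.154 0.000 0.000
      vertex 17.154 0.000 26.120
    endloop
  endfacet
  facet normal 0.0000 -1.0000 0.0000
    outer loop
      vertex 0.000 0.000 0.000
      vertex 17.154 0.000 26.120
      vertex 0.000 0.000 26.120
    endloop
  endfacet
  facet normal 0.0000 1.0000 0.0000
    outer loop
      vertex 17.154 6.651 26.120
      vertex 17.154 6.651 0.000
      vertex 0.000 6.651 0.000
    endloop
  endfacet
  facet normal 0.0000 1.0000 0.0000
    outer loop
      vertex 0.000 6.651 26.120
      vertex 17.154 6.651 26.120
      vertex 0.000 6.651 0.000
    endloop
  endfacet
  facet normal -1.0000 0.0000 0.0000
    outer loop
      vertex 0.000 6.651 26.120
      vertex 0.000 6.651 0.000
      vertex 0.000 0.000 0.000
    endloop
  endfacet
  facet normal -1.0000 0.0000 0.0000
    outer loop
      vertex 0.000 0.000 26.120
      vertex 0.000 6.651 26.120
      vertex 0.000 0.000 0.000
    endloop
  endfacet
  facet normal 1.0000 0.0000 0.0000
    outer loop
      vertex 17.154 0.000 0.000
      vertex 17.154 6.651 0.000
      vertex 17.154 6.651 26.120
    endloop
  endfacet
  facet normal 1.0000 0.0000 0.0000
    outer loop
      vertex 17.154 0.000 0.000
      vertex 17.154 6.651 26.120
      vertex 17.154 0.000 26.120
    endloop
  endfacet
endsolid part

The G0 Z moves step by Δz≈8.707 mm. Every layer's G1 loop is the same polygon, so the solid is a straight extrusion of it from z=0 to z≈26.1. Closing with flat bottom and top caps and triangulating gives 12 facets — a rectangular box, roughly 17.2 × 6.65 mm footprint and 26.1 mm tall.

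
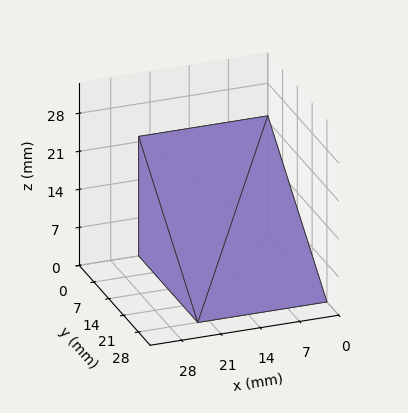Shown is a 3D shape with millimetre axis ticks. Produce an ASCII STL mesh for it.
Reading the render: the shape is a wedge (ramp): 23 × 28 mm base, rising to 22 mm along the y=0 edge and sloping linearly to z=0 at y=28 (dimensions read to the nearest mm from the axis ticks). For the STL, each face is triangulated and given an outward normal.

solid part
  facet normal 0.0000 0.0000 -1.0000
    outer loop
      vertex 23.0 28.0 0.0
      vertex 23.0 0.0 0.0
      vertex 0.0 0.0 0.0
    endloop
  endfacet
  facet normal 0.0000 0.0000 -1.0000
    outer loop
      vertex 0.0 28.0 0.0
      vertex 23.0 28.0 0.0
      vertex 0.0 0.0 0.0
    endloop
  endfacet
  facet normal 0.0000 -1.0000 0.0000
    outer loop
      vertex 0.0 0.0 0.0
      vertex 23.0 0.0 0.0
      vertex 23.0 0.0 22.0
    endloop
  endfacet
  facet normal 0.0000 -1.0000 0.0000
    outer loop
      vertex 0.0 0.0 0.0
      vertex 23.0 0.0 22.0
      vertex 0.0 0.0 22.0
    endloop
  endfacet
  facet normal 0.0000 0.6178 0.7863
    outer loop
      vertex 0.0 0.0 22.0
      vertex 23.0 0.0 22.0
      vertex 23.0 28.0 0.0
    endloop
  endfacet
  facet normal 0.0000 0.6178 0.7863
    outer loop
      vertex 0.0 0.0 22.0
      vertex 23.0 28.0 0.0
      vertex 0.0 28.0 0.0
    endloop
  endfacet
  facet normal -1.0000 0.0000 0.0000
    outer loop
      vertex 0.0 0.0 22.0
      vertex 0.0 28.0 0.0
      vertex 0.0 0.0 0.0
    endloop
  endfacet
  facet normal 1.0000 0.0000 0.0000
    outer loop
      vertex 23.0 0.0 0.0
      vertex 23.0 28.0 0.0
      vertex 23.0 0.0 22.0
    endloop
  endfacet
endsolid part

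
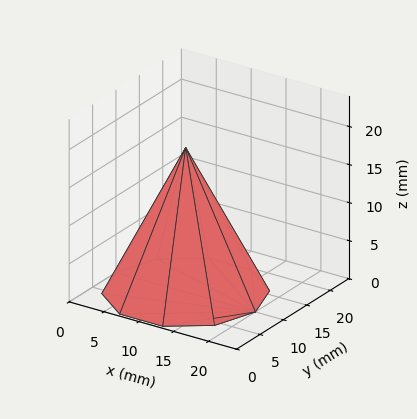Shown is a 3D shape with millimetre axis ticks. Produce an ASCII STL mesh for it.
Reading the render: the shape is a regular 10-sided pyramid, base circumscribed radius ≈ 10 mm, apex at z ≈ 19 mm (dimensions read to the nearest mm from the axis ticks). For the STL, each face is triangulated and given an outward normal.

solid part
  facet normal 0.0000 0.0000 -1.0000
    outer loop
      vertex 13.09 19.51 0.00
      vertex 18.09 15.88 0.00
      vertex 20.00 10.00 0.00
    endloop
  endfacet
  facet normal 0.0000 0.0000 -1.0000
    outer loop
      vertex 6.91 19.51 0.00
      vertex 13.09 19.51 0.00
      vertex 20.00 10.00 0.00
    endloop
  endfacet
  facet normal 0.0000 0.0000 -1.0000
    outer loop
      vertex 1.91 15.88 0.00
      vertex 6.91 19.51 0.00
      vertex 20.00 10.00 0.00
    endloop
  endfacet
  facet normal 0.0000 0.0000 -1.0000
    outer loop
      vertex 0.00 10.00 0.00
      vertex 1.91 15.88 0.00
      vertex 20.00 10.00 0.00
    endloop
  endfacet
  facet normal 0.0000 0.0000 -1.0000
    outer loop
      vertex 1.91 4.12 0.00
      vertex 0.00 10.00 0.00
      vertex 20.00 10.00 0.00
    endloop
  endfacet
  facet normal 0.0000 0.0000 -1.0000
    outer loop
      vertex 6.91 0.49 0.00
      vertex 1.91 4.12 0.00
      vertex 20.00 10.00 0.00
    endloop
  endfacet
  facet normal 0.0000 0.0000 -1.0000
    outer loop
      vertex 13.09 0.49 0.00
      vertex 6.91 0.49 0.00
      vertex 20.00 10.00 0.00
    endloop
  endfacet
  facet normal 0.0000 0.0000 -1.0000
    outer loop
      vertex 18.09 4.12 0.00
      vertex 13.09 0.49 0.00
      vertex 20.00 10.00 0.00
    endloop
  endfacet
  facet normal 0.8505 0.2763 0.4476
    outer loop
      vertex 20.00 10.00 0.00
      vertex 18.09 15.88 0.00
      vertex 10.00 10.00 19.00
    endloop
  endfacet
  facet normal 0.5254 0.7236 0.4476
    outer loop
      vertex 18.09 15.88 0.00
      vertex 13.09 19.51 0.00
      vertex 10.00 10.00 19.00
    endloop
  endfacet
  facet normal 0.0000 0.8942 0.4476
    outer loop
      vertex 13.09 19.51 0.00
      vertex 6.91 19.51 0.00
      vertex 10.00 10.00 19.00
    endloop
  endfacet
  facet normal -0.5254 0.7236 0.4476
    outer loop
      vertex 6.91 19.51 0.00
      vertex 1.91 15.88 0.00
      vertex 10.00 10.00 19.00
    endloop
  endfacet
  facet normal -0.8505 0.2763 0.4476
    outer loop
      vertex 1.91 15.88 0.00
      vertex 0.00 10.00 0.00
      vertex 10.00 10.00 19.00
    endloop
  endfacet
  facet normal -0.8505 -0.2763 0.4476
    outer loop
      vertex 0.00 10.00 0.00
      vertex 1.91 4.12 0.00
      vertex 10.00 10.00 19.00
    endloop
  endfacet
  facet normal -0.5254 -0.7236 0.4476
    outer loop
      vertex 1.91 4.12 0.00
      vertex 6.91 0.49 0.00
      vertex 10.00 10.00 19.00
    endloop
  endfacet
  facet normal 0.0000 -0.8942 0.4476
    outer loop
      vertex 6.91 0.49 0.00
      vertex 13.09 0.49 0.00
      vertex 10.00 10.00 19.00
    endloop
  endfacet
  facet normal 0.5254 -0.7236 0.4476
    outer loop
      vertex 13.09 0.49 0.00
      vertex 18.09 4.12 0.00
      vertex 10.00 10.00 19.00
    endloop
  endfacet
  facet normal 0.8505 -0.2763 0.4476
    outer loop
      vertex 18.09 4.12 0.00
      vertex 20.00 10.00 0.00
      vertex 10.00 10.00 19.00
    endloop
  endfacet
endsolid part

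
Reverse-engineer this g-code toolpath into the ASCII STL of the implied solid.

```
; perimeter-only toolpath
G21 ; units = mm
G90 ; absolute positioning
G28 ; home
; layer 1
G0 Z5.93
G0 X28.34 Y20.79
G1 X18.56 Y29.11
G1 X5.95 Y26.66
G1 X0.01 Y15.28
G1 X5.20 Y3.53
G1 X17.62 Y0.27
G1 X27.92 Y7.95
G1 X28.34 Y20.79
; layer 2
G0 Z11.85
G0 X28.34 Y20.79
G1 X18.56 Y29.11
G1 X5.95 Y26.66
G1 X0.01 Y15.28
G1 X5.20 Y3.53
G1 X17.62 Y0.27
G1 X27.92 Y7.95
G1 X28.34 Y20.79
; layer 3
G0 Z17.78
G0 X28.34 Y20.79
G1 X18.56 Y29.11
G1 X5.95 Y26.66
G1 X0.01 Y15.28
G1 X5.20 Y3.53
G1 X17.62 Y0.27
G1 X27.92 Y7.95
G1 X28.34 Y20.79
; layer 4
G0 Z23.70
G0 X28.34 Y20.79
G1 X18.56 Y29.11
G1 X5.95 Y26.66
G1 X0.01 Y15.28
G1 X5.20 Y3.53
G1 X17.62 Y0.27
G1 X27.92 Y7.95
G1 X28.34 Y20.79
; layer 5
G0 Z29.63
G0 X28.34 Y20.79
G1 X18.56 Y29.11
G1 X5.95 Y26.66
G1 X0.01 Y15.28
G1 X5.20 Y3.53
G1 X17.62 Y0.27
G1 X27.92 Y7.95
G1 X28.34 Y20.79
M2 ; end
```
solid part
  facet normal 0.0000 0.0000 -1.0000
    outer loop
      vertex 5.95 26.66 0.00
      vertex 18.56 29.11 0.00
      vertex 28.34 20.79 0.00
    endloop
  endfacet
  facet normal 0.0000 0.0000 -1.0000
    outer loop
      vertex 0.01 15.28 0.00
      vertex 5.95 26.66 0.00
      vertex 28.34 20.79 0.00
    endloop
  endfacet
  facet normal 0.0000 0.0000 -1.0000
    outer loop
      vertex 5.20 3.53 0.00
      vertex 0.01 15.28 0.00
      vertex 28.34 20.79 0.00
    endloop
  endfacet
  facet normal 0.0000 0.0000 -1.0000
    outer loop
      vertex 17.62 0.27 0.00
      vertex 5.20 3.53 0.00
      vertex 28.34 20.79 0.00
    endloop
  endfacet
  facet normal 0.0000 0.0000 -1.0000
    outer loop
      vertex 27.92 7.95 0.00
      vertex 17.62 0.27 0.00
      vertex 28.34 20.79 0.00
    endloop
  endfacet
  facet normal 0.0000 0.0000 1.0000
    outer loop
      vertex 28.34 20.79 29.63
      vertex 18.56 29.11 29.63
      vertex 5.95 26.66 29.63
    endloop
  endfacet
  facet normal 0.0000 0.0000 1.0000
    outer loop
      vertex 28.34 20.79 29.63
      vertex 5.95 26.66 29.63
      vertex 0.01 15.28 29.63
    endloop
  endfacet
  facet normal 0.0000 0.0000 1.0000
    outer loop
      vertex 28.34 20.79 29.63
      vertex 0.01 15.28 29.63
      vertex 5.20 3.53 29.63
    endloop
  endfacet
  facet normal 0.0000 0.0000 1.0000
    outer loop
      vertex 28.34 20.79 29.63
      vertex 5.20 3.53 29.63
      vertex 17.62 0.27 29.63
    endloop
  endfacet
  facet normal 0.0000 0.0000 1.0000
    outer loop
      vertex 28.34 20.79 29.63
      vertex 17.62 0.27 29.63
      vertex 27.92 7.95 29.63
    endloop
  endfacet
  facet normal 0.6480 0.7617 0.0000
    outer loop
      vertex 28.34 20.79 0.00
      vertex 18.56 29.11 0.00
      vertex 18.56 29.11 29.63
    endloop
  endfacet
  facet normal 0.6480 0.7617 0.0000
    outer loop
      vertex 28.34 20.79 0.00
      vertex 18.56 29.11 29.63
      vertex 28.34 20.79 29.63
    endloop
  endfacet
  facet normal -0.1907 0.9816 0.0000
    outer loop
      vertex 18.56 29.11 0.00
      vertex 5.95 26.66 0.00
      vertex 5.95 26.66 29.63
    endloop
  endfacet
  facet normal -0.1907 0.9816 0.0000
    outer loop
      vertex 18.56 29.11 0.00
      vertex 5.95 26.66 29.63
      vertex 18.56 29.11 29.63
    endloop
  endfacet
  facet normal -0.8865 0.4627 0.0000
    outer loop
      vertex 5.95 26.66 0.00
      vertex 0.01 15.28 0.00
      vertex 0.01 15.28 29.63
    endloop
  endfacet
  facet normal -0.8865 0.4627 0.0000
    outer loop
      vertex 5.95 26.66 0.00
      vertex 0.01 15.28 29.63
      vertex 5.95 26.66 29.63
    endloop
  endfacet
  facet normal -0.9147 -0.4040 0.0000
    outer loop
      vertex 0.01 15.28 0.00
      vertex 5.20 3.53 0.00
      vertex 5.20 3.53 29.63
    endloop
  endfacet
  facet normal -0.9147 -0.4040 0.0000
    outer loop
      vertex 0.01 15.28 0.00
      vertex 5.20 3.53 29.63
      vertex 0.01 15.28 29.63
    endloop
  endfacet
  facet normal -0.2539 -0.9672 0.0000
    outer loop
      vertex 5.20 3.53 0.00
      vertex 17.62 0.27 0.00
      vertex 17.62 0.27 29.63
    endloop
  endfacet
  facet normal -0.2539 -0.9672 0.0000
    outer loop
      vertex 5.20 3.53 0.00
      vertex 17.62 0.27 29.63
      vertex 5.20 3.53 29.63
    endloop
  endfacet
  facet normal 0.5978 -0.8017 0.0000
    outer loop
      vertex 17.62 0.27 0.00
      vertex 27.92 7.95 0.00
      vertex 27.92 7.95 29.63
    endloop
  endfacet
  facet normal 0.5978 -0.8017 0.0000
    outer loop
      vertex 17.62 0.27 0.00
      vertex 27.92 7.95 29.63
      vertex 17.62 0.27 29.63
    endloop
  endfacet
  facet normal 0.9995 -0.0327 0.0000
    outer loop
      vertex 27.92 7.95 0.00
      vertex 28.34 20.79 0.00
      vertex 28.34 20.79 29.63
    endloop
  endfacet
  facet normal 0.9995 -0.0327 0.0000
    outer loop
      vertex 27.92 7.95 0.00
      vertex 28.34 20.79 29.63
      vertex 27.92 7.95 29.63
    endloop
  endfacet
endsolid part

The G0 Z moves step by Δz≈5.93 mm. Every layer's G1 loop is the same polygon, so the solid is a straight extrusion of it from z=0 to z≈29.6. Closing with flat bottom and top caps and triangulating gives 24 facets — a regular 7-sided prism (a cylinder approximated with 7 flat sides), circumscribed radius ≈ 14.8 mm, height ≈ 29.6 mm.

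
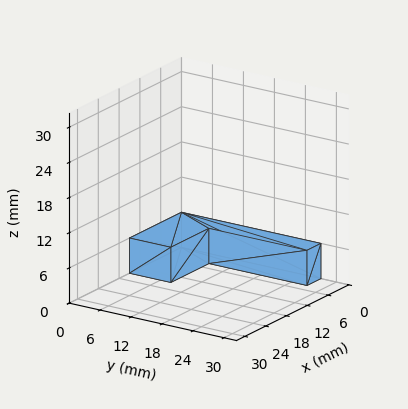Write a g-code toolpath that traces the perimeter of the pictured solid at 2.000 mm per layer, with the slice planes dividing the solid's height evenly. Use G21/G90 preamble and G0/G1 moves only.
Reading the render: the shape is an L-shaped prism: outer 15 × 27 mm, arm thicknesses ≈ 8 mm (horizontal) and 4 mm (vertical), extruded 6 mm in z (dimensions read to the nearest mm from the axis ticks). For the g-code, the solid's height is divided into equal slices at the stated Δz and each level perimeter traced with G1 moves after a G0 lift.

; perimeter-only toolpath
G21 ; units = mm
G90 ; absolute positioning
G28 ; home
; layer 1
G0 Z2.000
G0 X0.000 Y0.000
G1 X15.000 Y0.000
G1 X15.000 Y8.000
G1 X4.000 Y8.000
G1 X4.000 Y27.000
G1 X0.000 Y27.000
G1 X0.000 Y0.000
; layer 2
G0 Z4.000
G0 X0.000 Y0.000
G1 X15.000 Y0.000
G1 X15.000 Y8.000
G1 X4.000 Y8.000
G1 X4.000 Y27.000
G1 X0.000 Y27.000
G1 X0.000 Y0.000
; layer 3
G0 Z6.000
G0 X0.000 Y0.000
G1 X15.000 Y0.000
G1 X15.000 Y8.000
G1 X4.000 Y8.000
G1 X4.000 Y27.000
G1 X0.000 Y27.000
G1 X0.000 Y0.000
M2 ; end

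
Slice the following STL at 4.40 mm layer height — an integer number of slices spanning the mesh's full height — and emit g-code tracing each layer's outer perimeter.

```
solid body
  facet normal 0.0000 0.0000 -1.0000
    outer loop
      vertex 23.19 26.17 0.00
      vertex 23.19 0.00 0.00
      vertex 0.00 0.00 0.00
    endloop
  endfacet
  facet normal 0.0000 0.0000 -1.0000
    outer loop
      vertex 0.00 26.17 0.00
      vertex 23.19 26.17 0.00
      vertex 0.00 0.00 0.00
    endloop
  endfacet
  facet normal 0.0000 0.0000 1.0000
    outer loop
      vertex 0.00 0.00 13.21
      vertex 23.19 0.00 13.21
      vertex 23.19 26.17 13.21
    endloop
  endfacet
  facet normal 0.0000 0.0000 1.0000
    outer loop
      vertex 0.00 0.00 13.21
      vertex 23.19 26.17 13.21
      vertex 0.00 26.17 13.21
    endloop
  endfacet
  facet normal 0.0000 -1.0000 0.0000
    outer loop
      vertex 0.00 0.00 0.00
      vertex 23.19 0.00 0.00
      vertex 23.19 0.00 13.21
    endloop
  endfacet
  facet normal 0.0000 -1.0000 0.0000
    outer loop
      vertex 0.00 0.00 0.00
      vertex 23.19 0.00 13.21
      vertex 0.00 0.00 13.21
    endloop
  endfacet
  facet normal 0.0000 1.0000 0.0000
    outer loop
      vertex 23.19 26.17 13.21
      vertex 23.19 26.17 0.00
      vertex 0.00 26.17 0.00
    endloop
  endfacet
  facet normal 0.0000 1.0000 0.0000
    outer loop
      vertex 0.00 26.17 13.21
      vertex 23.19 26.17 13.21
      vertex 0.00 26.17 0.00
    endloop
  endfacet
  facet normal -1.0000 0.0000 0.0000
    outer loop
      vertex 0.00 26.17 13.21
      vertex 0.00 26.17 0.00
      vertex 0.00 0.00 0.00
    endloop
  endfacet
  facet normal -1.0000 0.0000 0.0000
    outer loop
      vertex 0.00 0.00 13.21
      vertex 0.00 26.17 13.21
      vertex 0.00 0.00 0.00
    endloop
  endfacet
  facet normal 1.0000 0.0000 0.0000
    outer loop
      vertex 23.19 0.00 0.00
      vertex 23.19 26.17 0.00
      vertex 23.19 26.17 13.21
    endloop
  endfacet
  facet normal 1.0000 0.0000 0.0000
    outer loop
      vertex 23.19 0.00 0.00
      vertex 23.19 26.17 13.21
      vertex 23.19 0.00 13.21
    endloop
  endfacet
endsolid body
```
; perimeter-only toolpath
G21 ; units = mm
G90 ; absolute positioning
G28 ; home
; layer 1
G0 Z4.40
G0 X0.00 Y0.00
G1 X23.19 Y0.00
G1 X23.19 Y26.17
G1 X0.00 Y26.17
G1 X0.00 Y0.00
; layer 2
G0 Z8.81
G0 X0.00 Y0.00
G1 X23.19 Y0.00
G1 X23.19 Y26.17
G1 X0.00 Y26.17
G1 X0.00 Y0.00
; layer 3
G0 Z13.21
G0 X0.00 Y0.00
G1 X23.19 Y0.00
G1 X23.19 Y26.17
G1 X0.00 Y26.17
G1 X0.00 Y0.00
M2 ; end

The solid is a rectangular box, roughly 23.2 × 26.2 mm footprint and 13.2 mm tall. Slicing at Δz = 4.40 mm — 3 equal slices spanning the solid's height, so layer i sits at z = i·h/3 — gives 3 non-empty perimeters. Each is a 4-segment closed polygon; G0 lifts to the layer z and rapids to the start vertex, then G1 traces the edges.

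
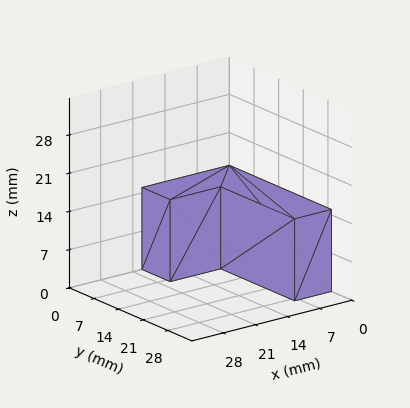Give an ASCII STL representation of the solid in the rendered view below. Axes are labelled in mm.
Reading the render: the shape is an L-shaped prism: outer 19 × 29 mm, arm thicknesses ≈ 8 mm (horizontal) and 8 mm (vertical), extruded 15 mm in z (dimensions read to the nearest mm from the axis ticks). For the STL, each face is triangulated and given an outward normal.

solid part
  facet normal 0.0000 0.0000 -1.0000
    outer loop
      vertex 19.00 8.00 0.00
      vertex 19.00 0.00 0.00
      vertex 0.00 0.00 0.00
    endloop
  endfacet
  facet normal 0.0000 0.0000 -1.0000
    outer loop
      vertex 8.00 8.00 0.00
      vertex 19.00 8.00 0.00
      vertex 0.00 0.00 0.00
    endloop
  endfacet
  facet normal 0.0000 0.0000 -1.0000
    outer loop
      vertex 8.00 29.00 0.00
      vertex 8.00 8.00 0.00
      vertex 0.00 0.00 0.00
    endloop
  endfacet
  facet normal 0.0000 0.0000 -1.0000
    outer loop
      vertex 0.00 29.00 0.00
      vertex 8.00 29.00 0.00
      vertex 0.00 0.00 0.00
    endloop
  endfacet
  facet normal 0.0000 0.0000 1.0000
    outer loop
      vertex 0.00 0.00 15.00
      vertex 19.00 0.00 15.00
      vertex 19.00 8.00 15.00
    endloop
  endfacet
  facet normal 0.0000 0.0000 1.0000
    outer loop
      vertex 0.00 0.00 15.00
      vertex 19.00 8.00 15.00
      vertex 8.00 8.00 15.00
    endloop
  endfacet
  facet normal 0.0000 0.0000 1.0000
    outer loop
      vertex 0.00 0.00 15.00
      vertex 8.00 8.00 15.00
      vertex 8.00 29.00 15.00
    endloop
  endfacet
  facet normal 0.0000 0.0000 1.0000
    outer loop
      vertex 0.00 0.00 15.00
      vertex 8.00 29.00 15.00
      vertex 0.00 29.00 15.00
    endloop
  endfacet
  facet normal 0.0000 -1.0000 0.0000
    outer loop
      vertex 0.00 0.00 0.00
      vertex 19.00 0.00 0.00
      vertex 19.00 0.00 15.00
    endloop
  endfacet
  facet normal 0.0000 -1.0000 0.0000
    outer loop
      vertex 0.00 0.00 0.00
      vertex 19.00 0.00 15.00
      vertex 0.00 0.00 15.00
    endloop
  endfacet
  facet normal 1.0000 0.0000 0.0000
    outer loop
      vertex 19.00 0.00 0.00
      vertex 19.00 8.00 0.00
      vertex 19.00 8.00 15.00
    endloop
  endfacet
  facet normal 1.0000 0.0000 0.0000
    outer loop
      vertex 19.00 0.00 0.00
      vertex 19.00 8.00 15.00
      vertex 19.00 0.00 15.00
    endloop
  endfacet
  facet normal 0.0000 1.0000 0.0000
    outer loop
      vertex 19.00 8.00 0.00
      vertex 8.00 8.00 0.00
      vertex 8.00 8.00 15.00
    endloop
  endfacet
  facet normal 0.0000 1.0000 0.0000
    outer loop
      vertex 19.00 8.00 0.00
      vertex 8.00 8.00 15.00
      vertex 19.00 8.00 15.00
    endloop
  endfacet
  facet normal 1.0000 0.0000 0.0000
    outer loop
      vertex 8.00 8.00 0.00
      vertex 8.00 29.00 0.00
      vertex 8.00 29.00 15.00
    endloop
  endfacet
  facet normal 1.0000 0.0000 0.0000
    outer loop
      vertex 8.00 8.00 0.00
      vertex 8.00 29.00 15.00
      vertex 8.00 8.00 15.00
    endloop
  endfacet
  facet normal 0.0000 1.0000 0.0000
    outer loop
      vertex 8.00 29.00 0.00
      vertex 0.00 29.00 0.00
      vertex 0.00 29.00 15.00
    endloop
  endfacet
  facet normal 0.0000 1.0000 0.0000
    outer loop
      vertex 8.00 29.00 0.00
      vertex 0.00 29.00 15.00
      vertex 8.00 29.00 15.00
    endloop
  endfacet
  facet normal -1.0000 0.0000 0.0000
    outer loop
      vertex 0.00 29.00 0.00
      vertex 0.00 0.00 0.00
      vertex 0.00 0.00 15.00
    endloop
  endfacet
  facet normal -1.0000 0.0000 0.0000
    outer loop
      vertex 0.00 29.00 0.00
      vertex 0.00 0.00 15.00
      vertex 0.00 29.00 15.00
    endloop
  endfacet
endsolid part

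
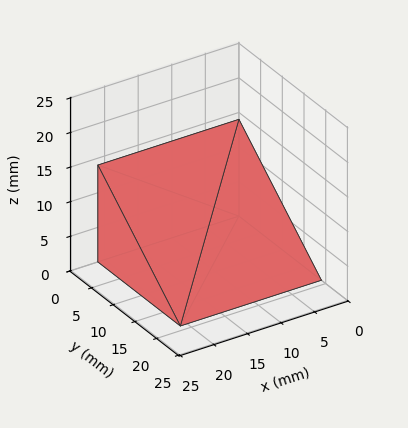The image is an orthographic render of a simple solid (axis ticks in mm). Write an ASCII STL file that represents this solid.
Reading the render: the shape is a wedge (ramp): 21 × 19 mm base, rising to 14 mm along the y=0 edge and sloping linearly to z=0 at y=19 (dimensions read to the nearest mm from the axis ticks). For the STL, each face is triangulated and given an outward normal.

solid part
  facet normal 0.0000 0.0000 -1.0000
    outer loop
      vertex 21.00 19.00 0.00
      vertex 21.00 0.00 0.00
      vertex 0.00 0.00 0.00
    endloop
  endfacet
  facet normal 0.0000 0.0000 -1.0000
    outer loop
      vertex 0.00 19.00 0.00
      vertex 21.00 19.00 0.00
      vertex 0.00 0.00 0.00
    endloop
  endfacet
  facet normal 0.0000 -1.0000 0.0000
    outer loop
      vertex 0.00 0.00 0.00
      vertex 21.00 0.00 0.00
      vertex 21.00 0.00 14.00
    endloop
  endfacet
  facet normal 0.0000 -1.0000 0.0000
    outer loop
      vertex 0.00 0.00 0.00
      vertex 21.00 0.00 14.00
      vertex 0.00 0.00 14.00
    endloop
  endfacet
  facet normal 0.0000 0.5932 0.8051
    outer loop
      vertex 0.00 0.00 14.00
      vertex 21.00 0.00 14.00
      vertex 21.00 19.00 0.00
    endloop
  endfacet
  facet normal 0.0000 0.5932 0.8051
    outer loop
      vertex 0.00 0.00 14.00
      vertex 21.00 19.00 0.00
      vertex 0.00 19.00 0.00
    endloop
  endfacet
  facet normal -1.0000 0.0000 0.0000
    outer loop
      vertex 0.00 0.00 14.00
      vertex 0.00 19.00 0.00
      vertex 0.00 0.00 0.00
    endloop
  endfacet
  facet normal 1.0000 0.0000 0.0000
    outer loop
      vertex 21.00 0.00 0.00
      vertex 21.00 19.00 0.00
      vertex 21.00 0.00 14.00
    endloop
  endfacet
endsolid part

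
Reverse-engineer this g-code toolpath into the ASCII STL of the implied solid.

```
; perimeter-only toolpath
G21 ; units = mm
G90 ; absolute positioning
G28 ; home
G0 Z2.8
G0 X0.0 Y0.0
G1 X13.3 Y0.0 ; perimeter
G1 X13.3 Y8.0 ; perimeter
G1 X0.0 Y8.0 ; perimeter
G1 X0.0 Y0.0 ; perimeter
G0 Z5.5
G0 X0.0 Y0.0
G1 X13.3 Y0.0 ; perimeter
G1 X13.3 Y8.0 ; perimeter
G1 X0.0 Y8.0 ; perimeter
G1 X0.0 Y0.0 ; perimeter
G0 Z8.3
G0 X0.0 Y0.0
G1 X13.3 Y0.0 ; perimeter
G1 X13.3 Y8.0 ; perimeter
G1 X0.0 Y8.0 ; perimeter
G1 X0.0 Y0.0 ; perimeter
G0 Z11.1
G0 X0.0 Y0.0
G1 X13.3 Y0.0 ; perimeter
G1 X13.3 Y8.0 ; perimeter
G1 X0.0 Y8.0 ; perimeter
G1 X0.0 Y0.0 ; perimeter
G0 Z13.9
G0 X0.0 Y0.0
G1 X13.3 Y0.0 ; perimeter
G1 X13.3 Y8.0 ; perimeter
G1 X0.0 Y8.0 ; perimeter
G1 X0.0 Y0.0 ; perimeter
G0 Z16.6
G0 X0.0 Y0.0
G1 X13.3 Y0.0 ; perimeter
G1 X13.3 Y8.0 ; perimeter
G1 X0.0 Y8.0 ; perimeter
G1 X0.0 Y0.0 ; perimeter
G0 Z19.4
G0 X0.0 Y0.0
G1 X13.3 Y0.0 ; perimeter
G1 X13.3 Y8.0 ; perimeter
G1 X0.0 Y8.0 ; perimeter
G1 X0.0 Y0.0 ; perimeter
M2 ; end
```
solid part
  facet normal 0.0000 0.0000 -1.0000
    outer loop
      vertex 13.3 8.0 0.0
      vertex 13.3 0.0 0.0
      vertex 0.0 0.0 0.0
    endloop
  endfacet
  facet normal 0.0000 0.0000 -1.0000
    outer loop
      vertex 0.0 8.0 0.0
      vertex 13.3 8.0 0.0
      vertex 0.0 0.0 0.0
    endloop
  endfacet
  facet normal 0.0000 0.0000 1.0000
    outer loop
      vertex 0.0 0.0 19.4
      vertex 13.3 0.0 19.4
      vertex 13.3 8.0 19.4
    endloop
  endfacet
  facet normal 0.0000 0.0000 1.0000
    outer loop
      vertex 0.0 0.0 19.4
      vertex 13.3 8.0 19.4
      vertex 0.0 8.0 19.4
    endloop
  endfacet
  facet normal 0.0000 -1.0000 0.0000
    outer loop
      vertex 0.0 0.0 0.0
      vertex 13.3 0.0 0.0
      vertex 13.3 0.0 19.4
    endloop
  endfacet
  facet normal 0.0000 -1.0000 0.0000
    outer loop
      vertex 0.0 0.0 0.0
      vertex 13.3 0.0 19.4
      vertex 0.0 0.0 19.4
    endloop
  endfacet
  facet normal 0.0000 1.0000 0.0000
    outer loop
      vertex 13.3 8.0 19.4
      vertex 13.3 8.0 0.0
      vertex 0.0 8.0 0.0
    endloop
  endfacet
  facet normal 0.0000 1.0000 0.0000
    outer loop
      vertex 0.0 8.0 19.4
      vertex 13.3 8.0 19.4
      vertex 0.0 8.0 0.0
    endloop
  endfacet
  facet normal -1.0000 0.0000 0.0000
    outer loop
      vertex 0.0 8.0 19.4
      vertex 0.0 8.0 0.0
      vertex 0.0 0.0 0.0
    endloop
  endfacet
  facet normal -1.0000 0.0000 0.0000
    outer loop
      vertex 0.0 0.0 19.4
      vertex 0.0 8.0 19.4
      vertex 0.0 0.0 0.0
    endloop
  endfacet
  facet normal 1.0000 0.0000 0.0000
    outer loop
      vertex 13.3 0.0 0.0
      vertex 13.3 8.0 0.0
      vertex 13.3 8.0 19.4
    endloop
  endfacet
  facet normal 1.0000 0.0000 0.0000
    outer loop
      vertex 13.3 0.0 0.0
      vertex 13.3 8.0 19.4
      vertex 13.3 0.0 19.4
    endloop
  endfacet
endsolid part

The G0 Z moves step by Δz≈2.8 mm. Every layer's G1 loop is the same polygon, so the solid is a straight extrusion of it from z=0 to z≈19.4. Closing with flat bottom and top caps and triangulating gives 12 facets — a rectangular box, roughly 13.3 × 8 mm footprint and 19.4 mm tall.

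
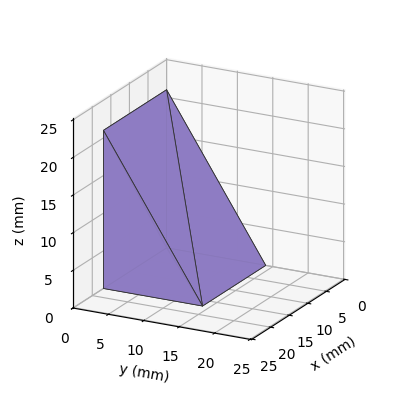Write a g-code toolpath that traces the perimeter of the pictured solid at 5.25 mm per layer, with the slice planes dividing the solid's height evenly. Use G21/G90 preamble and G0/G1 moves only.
Reading the render: the shape is a wedge (ramp): 17 × 14 mm base, rising to 21 mm along the y=0 edge and sloping linearly to z=0 at y=14 (dimensions read to the nearest mm from the axis ticks). For the g-code, the solid's height is divided into equal slices at the stated Δz and each level perimeter traced with G1 moves after a G0 lift.

; perimeter-only toolpath
G21 ; units = mm
G90 ; absolute positioning
G28 ; home
; layer 1
G0 Z5.25
G0 X0.00 Y0.00
G1 X17.00 Y0.00
G1 X17.00 Y10.50
G1 X0.00 Y10.50
G1 X0.00 Y0.00
; layer 2
G0 Z10.50
G0 X0.00 Y0.00
G1 X17.00 Y0.00
G1 X17.00 Y7.00
G1 X0.00 Y7.00
G1 X0.00 Y0.00
; layer 3
G0 Z15.75
G0 X0.00 Y0.00
G1 X17.00 Y0.00
G1 X17.00 Y3.50
G1 X0.00 Y3.50
G1 X0.00 Y0.00
M2 ; end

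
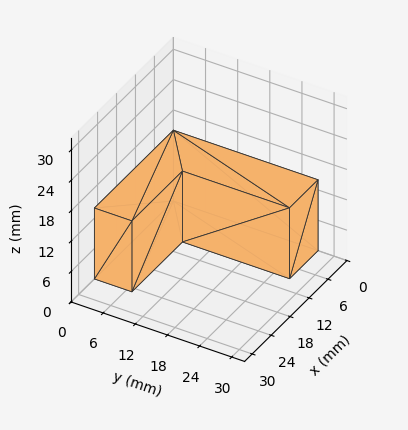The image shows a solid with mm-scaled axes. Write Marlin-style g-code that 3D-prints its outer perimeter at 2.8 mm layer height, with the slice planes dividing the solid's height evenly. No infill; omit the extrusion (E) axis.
Reading the render: the shape is an L-shaped prism: outer 25 × 27 mm, arm thicknesses ≈ 7 mm (horizontal) and 9 mm (vertical), extruded 14 mm in z (dimensions read to the nearest mm from the axis ticks). For the g-code, the solid's height is divided into equal slices at the stated Δz and each level perimeter traced with G1 moves after a G0 lift.

; perimeter-only toolpath
G21 ; units = mm
G90 ; absolute positioning
G28 ; home
; layer 1
G0 Z2.8
G0 X0.0 Y0.0
G1 X25.0 Y0.0
G1 X25.0 Y7.0
G1 X9.0 Y7.0
G1 X9.0 Y27.0
G1 X0.0 Y27.0
G1 X0.0 Y0.0
; layer 2
G0 Z5.6
G0 X0.0 Y0.0
G1 X25.0 Y0.0
G1 X25.0 Y7.0
G1 X9.0 Y7.0
G1 X9.0 Y27.0
G1 X0.0 Y27.0
G1 X0.0 Y0.0
; layer 3
G0 Z8.4
G0 X0.0 Y0.0
G1 X25.0 Y0.0
G1 X25.0 Y7.0
G1 X9.0 Y7.0
G1 X9.0 Y27.0
G1 X0.0 Y27.0
G1 X0.0 Y0.0
; layer 4
G0 Z11.2
G0 X0.0 Y0.0
G1 X25.0 Y0.0
G1 X25.0 Y7.0
G1 X9.0 Y7.0
G1 X9.0 Y27.0
G1 X0.0 Y27.0
G1 X0.0 Y0.0
; layer 5
G0 Z14.0
G0 X0.0 Y0.0
G1 X25.0 Y0.0
G1 X25.0 Y7.0
G1 X9.0 Y7.0
G1 X9.0 Y27.0
G1 X0.0 Y27.0
G1 X0.0 Y0.0
M2 ; end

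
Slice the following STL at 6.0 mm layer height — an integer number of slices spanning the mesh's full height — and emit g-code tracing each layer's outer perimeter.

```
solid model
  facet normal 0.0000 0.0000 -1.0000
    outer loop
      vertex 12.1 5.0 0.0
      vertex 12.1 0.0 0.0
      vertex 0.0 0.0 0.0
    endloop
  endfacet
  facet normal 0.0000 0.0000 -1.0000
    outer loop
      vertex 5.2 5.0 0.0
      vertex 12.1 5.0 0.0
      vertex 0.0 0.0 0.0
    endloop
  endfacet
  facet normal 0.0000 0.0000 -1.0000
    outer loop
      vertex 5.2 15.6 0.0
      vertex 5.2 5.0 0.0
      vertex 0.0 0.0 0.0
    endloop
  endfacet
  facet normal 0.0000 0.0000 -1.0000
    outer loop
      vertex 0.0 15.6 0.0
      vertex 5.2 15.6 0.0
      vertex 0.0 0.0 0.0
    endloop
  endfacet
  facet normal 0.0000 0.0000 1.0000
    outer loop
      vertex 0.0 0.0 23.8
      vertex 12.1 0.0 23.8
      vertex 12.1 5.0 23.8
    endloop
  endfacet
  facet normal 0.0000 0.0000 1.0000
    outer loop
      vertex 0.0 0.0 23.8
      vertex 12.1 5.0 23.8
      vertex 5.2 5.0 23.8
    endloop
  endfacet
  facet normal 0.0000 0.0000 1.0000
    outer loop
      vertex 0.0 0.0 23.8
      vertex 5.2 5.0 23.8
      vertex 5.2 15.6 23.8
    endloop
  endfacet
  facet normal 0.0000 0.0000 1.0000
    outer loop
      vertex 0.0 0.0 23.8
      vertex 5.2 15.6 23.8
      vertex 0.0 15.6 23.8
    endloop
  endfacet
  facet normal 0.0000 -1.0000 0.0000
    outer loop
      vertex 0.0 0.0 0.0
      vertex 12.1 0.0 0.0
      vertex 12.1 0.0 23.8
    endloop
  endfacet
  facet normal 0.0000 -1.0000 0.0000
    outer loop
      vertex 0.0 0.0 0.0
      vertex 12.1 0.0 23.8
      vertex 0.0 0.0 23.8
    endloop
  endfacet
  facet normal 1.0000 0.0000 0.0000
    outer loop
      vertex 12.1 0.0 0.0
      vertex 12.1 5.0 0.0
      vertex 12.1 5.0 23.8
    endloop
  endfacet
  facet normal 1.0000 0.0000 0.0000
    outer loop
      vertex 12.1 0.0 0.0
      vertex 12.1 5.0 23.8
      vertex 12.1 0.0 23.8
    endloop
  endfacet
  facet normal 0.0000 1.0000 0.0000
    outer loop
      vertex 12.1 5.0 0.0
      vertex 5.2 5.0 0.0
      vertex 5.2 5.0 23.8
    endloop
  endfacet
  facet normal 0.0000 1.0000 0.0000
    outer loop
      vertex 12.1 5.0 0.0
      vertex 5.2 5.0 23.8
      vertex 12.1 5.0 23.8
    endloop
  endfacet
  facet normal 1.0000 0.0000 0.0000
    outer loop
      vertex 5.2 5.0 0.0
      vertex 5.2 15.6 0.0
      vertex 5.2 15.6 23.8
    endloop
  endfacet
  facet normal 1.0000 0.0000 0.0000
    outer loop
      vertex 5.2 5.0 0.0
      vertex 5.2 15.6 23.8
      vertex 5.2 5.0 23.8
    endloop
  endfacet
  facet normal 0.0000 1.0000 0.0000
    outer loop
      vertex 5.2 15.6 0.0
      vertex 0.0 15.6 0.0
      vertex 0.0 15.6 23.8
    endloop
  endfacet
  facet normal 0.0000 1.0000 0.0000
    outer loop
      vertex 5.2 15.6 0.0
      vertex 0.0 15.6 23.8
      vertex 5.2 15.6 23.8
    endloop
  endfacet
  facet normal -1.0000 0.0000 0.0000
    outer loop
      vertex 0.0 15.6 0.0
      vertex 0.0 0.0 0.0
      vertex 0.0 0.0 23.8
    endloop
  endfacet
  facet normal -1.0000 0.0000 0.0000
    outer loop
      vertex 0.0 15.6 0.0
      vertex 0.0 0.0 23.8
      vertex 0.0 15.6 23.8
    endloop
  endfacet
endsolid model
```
; perimeter-only toolpath
G21 ; units = mm
G90 ; absolute positioning
G28 ; home
; layer 1
G0 Z6.0
G0 X0.0 Y0.0
G1 X12.1 Y0.0
G1 X12.1 Y5.0
G1 X5.2 Y5.0
G1 X5.2 Y15.6
G1 X0.0 Y15.6
G1 X0.0 Y0.0
; layer 2
G0 Z11.9
G0 X0.0 Y0.0
G1 X12.1 Y0.0
G1 X12.1 Y5.0
G1 X5.2 Y5.0
G1 X5.2 Y15.6
G1 X0.0 Y15.6
G1 X0.0 Y0.0
; layer 3
G0 Z17.9
G0 X0.0 Y0.0
G1 X12.1 Y0.0
G1 X12.1 Y5.0
G1 X5.2 Y5.0
G1 X5.2 Y15.6
G1 X0.0 Y15.6
G1 X0.0 Y0.0
; layer 4
G0 Z23.8
G0 X0.0 Y0.0
G1 X12.1 Y0.0
G1 X12.1 Y5.0
G1 X5.2 Y5.0
G1 X5.2 Y15.6
G1 X0.0 Y15.6
G1 X0.0 Y0.0
M2 ; end

The solid is an L-shaped prism: outer 12.1 × 15.6 mm, arm thicknesses ≈ 5 mm (horizontal) and 5.2 mm (vertical), extruded 23.8 mm in z. Slicing at Δz = 6.0 mm — 4 equal slices spanning the solid's height, so layer i sits at z = i·h/4 — gives 4 non-empty perimeters. Each is a 6-segment closed polygon; G0 lifts to the layer z and rapids to the start vertex, then G1 traces the edges.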